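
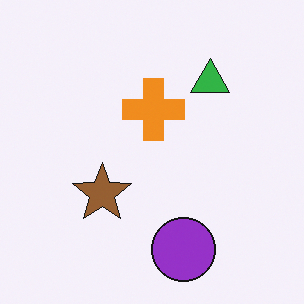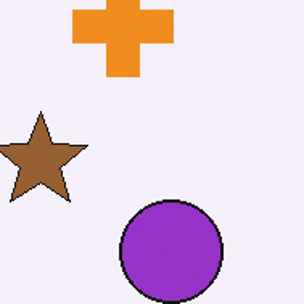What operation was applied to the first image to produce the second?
The transformation is: cropped slightly and scaled back up.

The visible shapes are larger and the field of view is narrower; shapes near the original edges may be partly or wholly outside the frame — a crop-and-rescale.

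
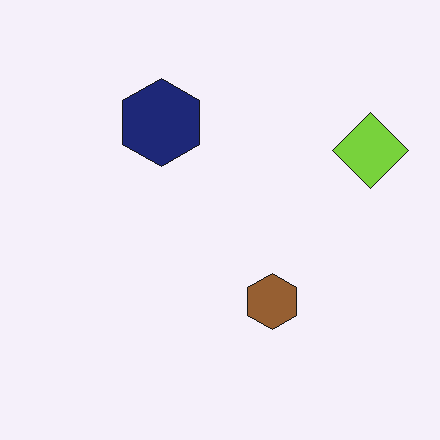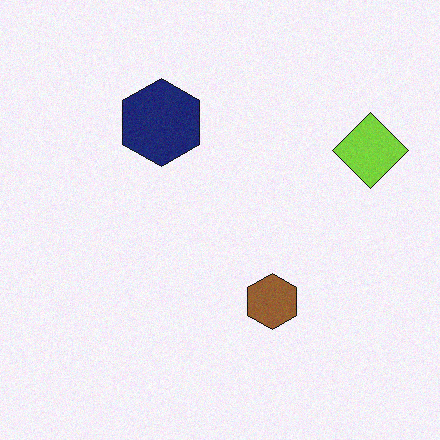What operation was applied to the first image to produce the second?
Degraded with a light layer of grain.

Random speckle covers the whole image, including the flat background.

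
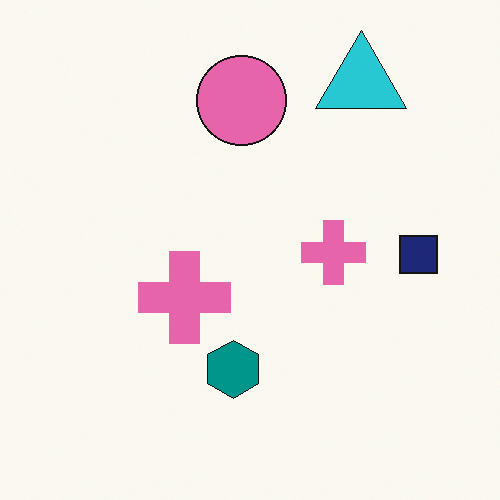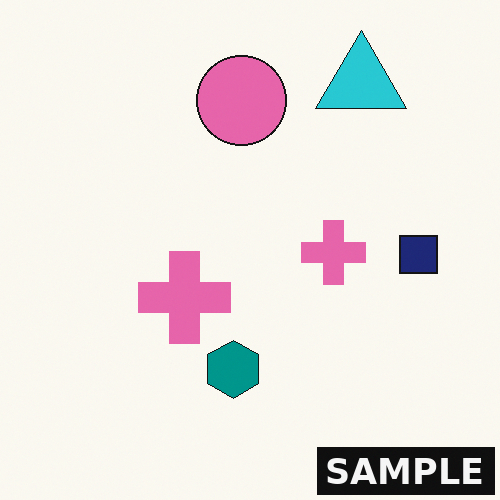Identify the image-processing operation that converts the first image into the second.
It was watermarked with the text "SAMPLE" in the lower-right corner.

A dark label reading "SAMPLE" appears in the lower-right corner.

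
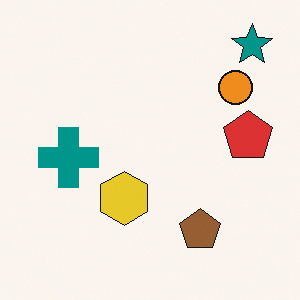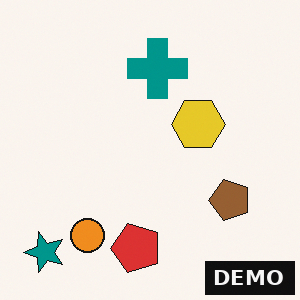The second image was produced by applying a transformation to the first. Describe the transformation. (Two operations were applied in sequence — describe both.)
Transposed (reflected across the top-left ↔ bottom-right diagonal), then watermarked with the text "DEMO" in the lower-right corner.

Shapes have swapped their row and column positions — what was in the top-right is now in the bottom-left — a diagonal reflection. A dark label reading "DEMO" appears in the lower-right corner.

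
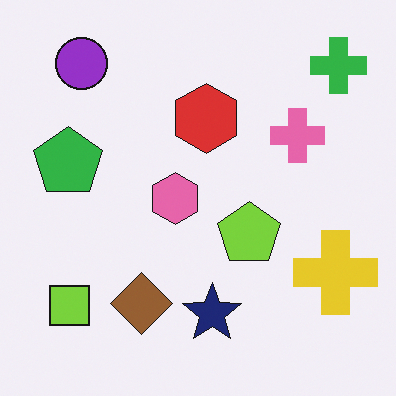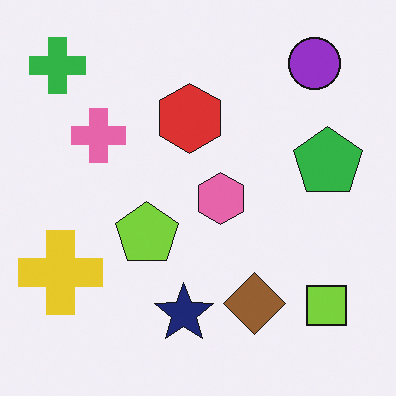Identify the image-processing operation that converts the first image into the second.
The image was flipped horizontally (left ↔ right).

The green cross is in the top-right of the first image and the top-left of the second — shapes on opposite sides of the vertical midline have swapped in a mirror flip.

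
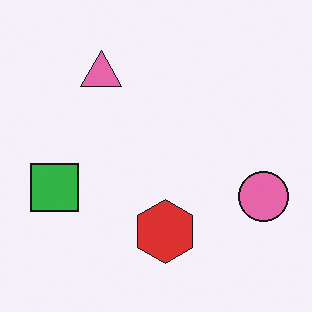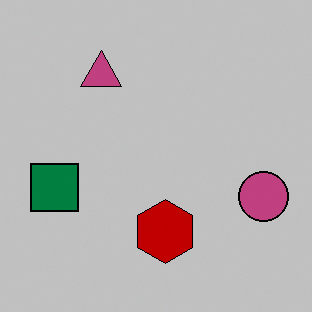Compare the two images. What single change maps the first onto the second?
The second image is the first heavily posterized to just a handful of flat colors.

Each flat color has snapped to a coarser quantized level — most visibly, the near-white background has dropped to a flat grey.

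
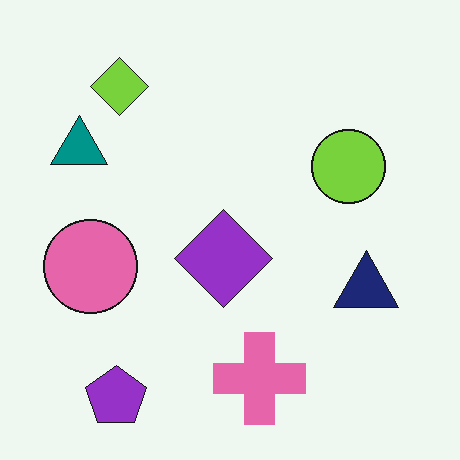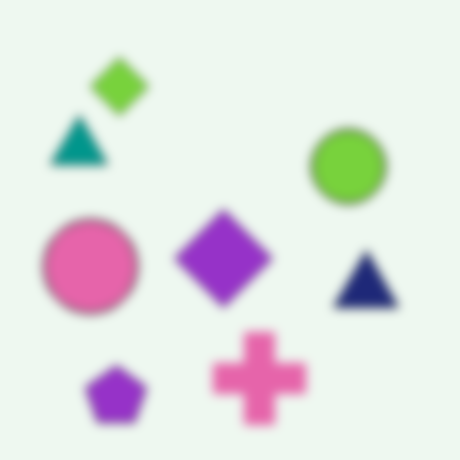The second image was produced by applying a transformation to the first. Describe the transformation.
The transformation is: heavily blurred.

Shape edges and outlines are uniformly softened across the whole image.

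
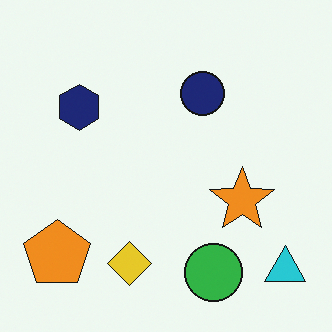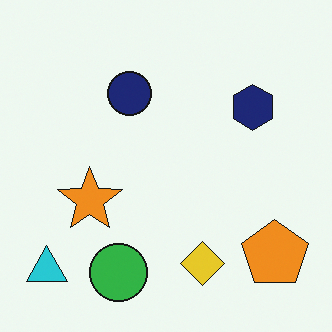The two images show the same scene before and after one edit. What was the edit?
This is the original image flipped horizontally (left ↔ right).

The cyan triangle is in the bottom-right of the first image and the bottom-left of the second — shapes on opposite sides of the vertical midline have swapped in a mirror flip.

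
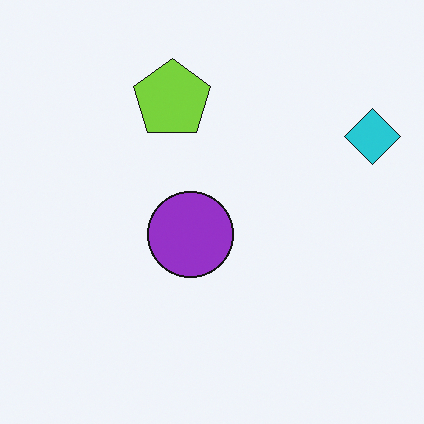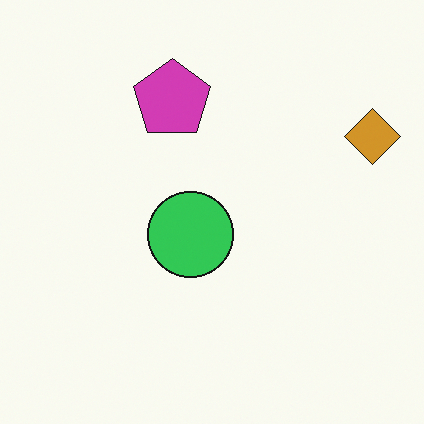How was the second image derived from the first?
The second image is the first hue-shifted through roughly half the color wheel.

Every shape's color has rotated by the same amount around the hue wheel — a uniform hue shift.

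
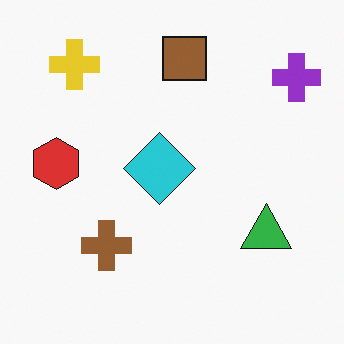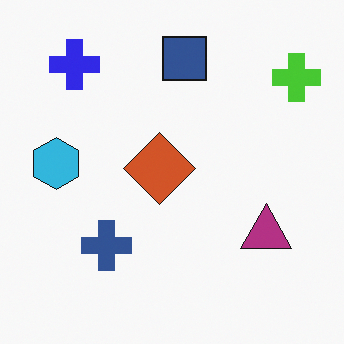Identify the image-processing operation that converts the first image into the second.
This is the original image hue-shifted by a large amount.

Every shape's color has rotated by the same amount around the hue wheel — a uniform hue shift.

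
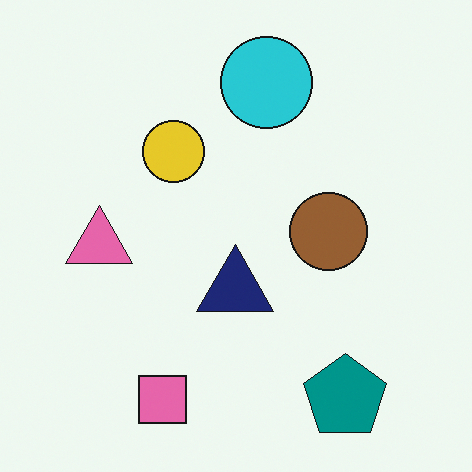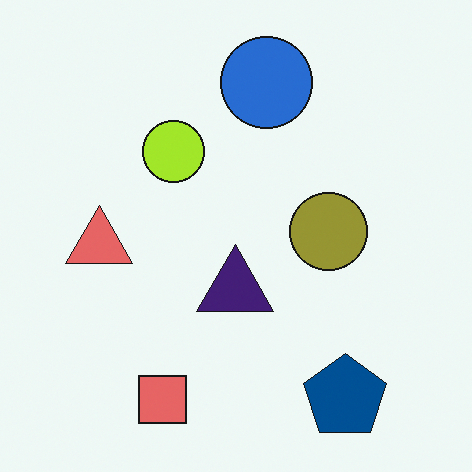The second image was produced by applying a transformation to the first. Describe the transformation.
The image was hue-shifted slightly.

Every shape's color has rotated by the same amount around the hue wheel — a uniform hue shift.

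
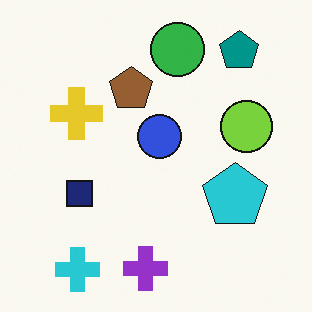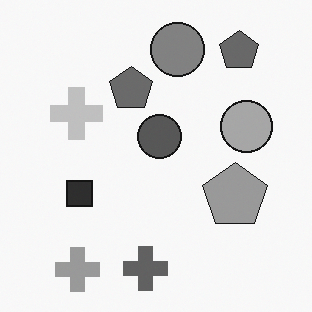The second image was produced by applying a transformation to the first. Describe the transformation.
The transformation is: converted to grayscale.

All color is removed — every shape is now a shade of grey.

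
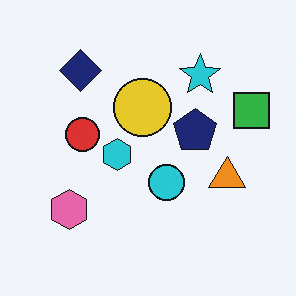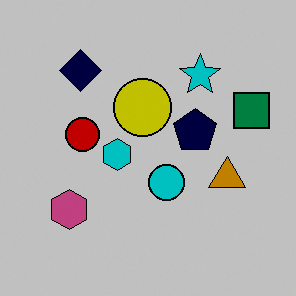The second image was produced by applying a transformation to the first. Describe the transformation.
It was heavily posterized to just a handful of flat colors.

Each flat color has snapped to a coarser quantized level — most visibly, the near-white background has dropped to a flat grey.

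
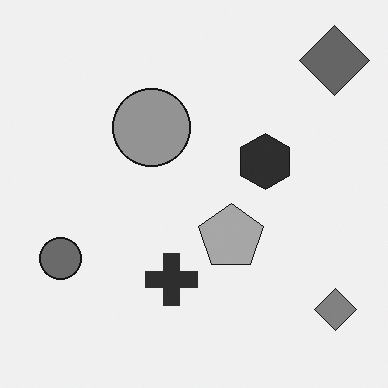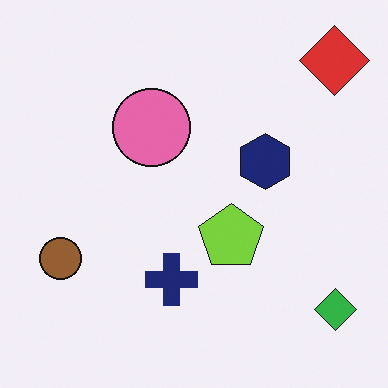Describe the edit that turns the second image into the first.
The first image is the second converted to grayscale.

All color is removed — every shape is now a shade of grey.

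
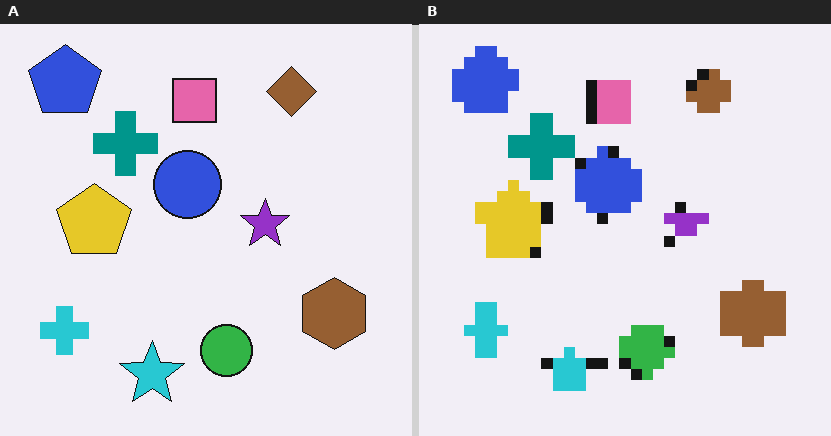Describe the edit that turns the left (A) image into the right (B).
The transformation is: coarsely pixelated.

Shapes are reduced to large square blocks; fine edges and outlines are lost — a downscale-then-upscale (mosaic) effect.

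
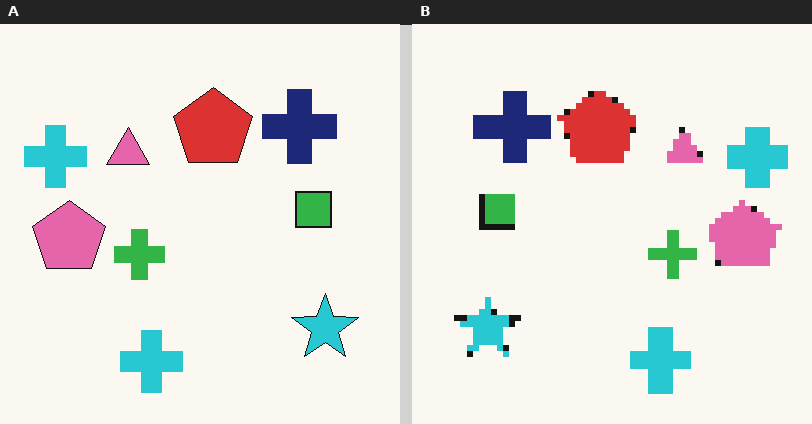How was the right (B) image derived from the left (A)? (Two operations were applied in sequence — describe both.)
The transformation is: pixelated into visible square blocks, then flipped horizontally (left ↔ right).

Shapes are reduced to large square blocks; fine edges and outlines are lost — a downscale-then-upscale (mosaic) effect. The pink pentagon is in the left of the left (A) image and the right of the right (B) — shapes on opposite sides of the vertical midline have swapped in a mirror flip.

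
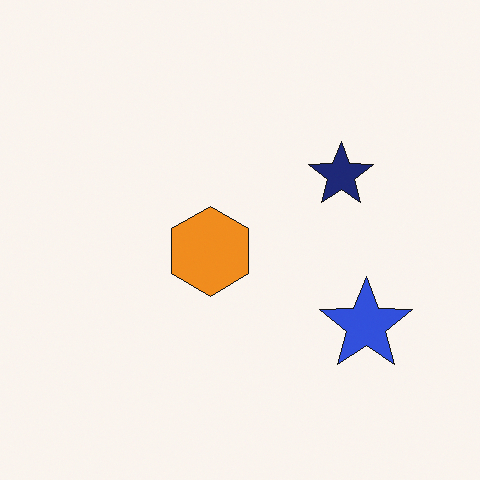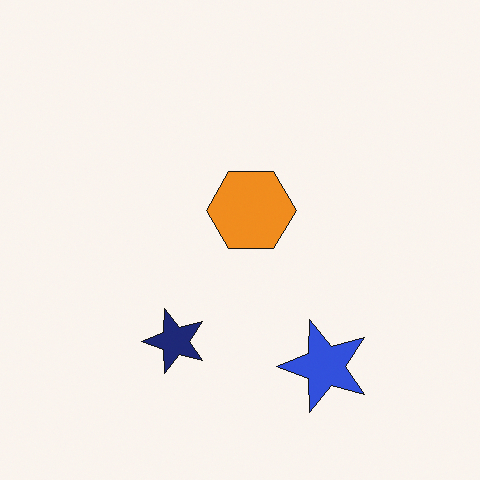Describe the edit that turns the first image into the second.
The second image is the first transposed (reflected across the top-left ↔ bottom-right diagonal).

Shapes have swapped their row and column positions — what was in the top-right is now in the bottom-left — a diagonal reflection.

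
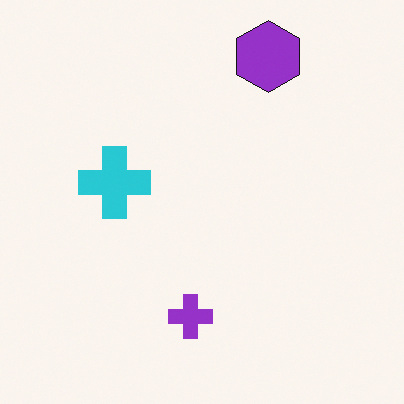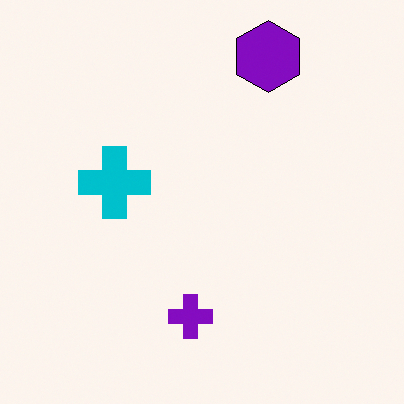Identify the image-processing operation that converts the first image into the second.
It was given slightly increased contrast.

Tones are pushed away from mid-grey across the whole image — a global contrast change.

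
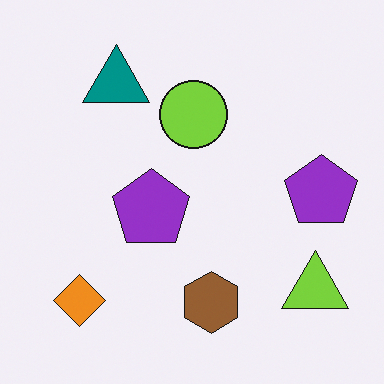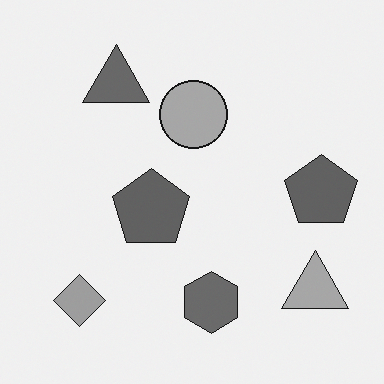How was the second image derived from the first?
The second image is the first converted to grayscale.

All color is removed — every shape is now a shade of grey.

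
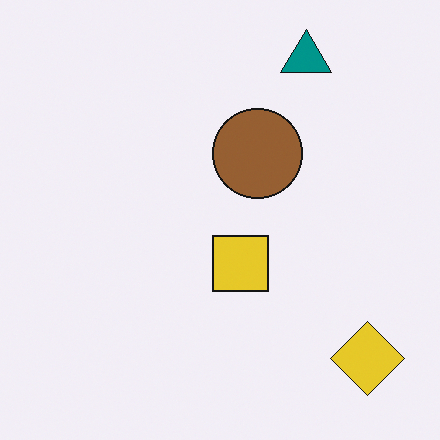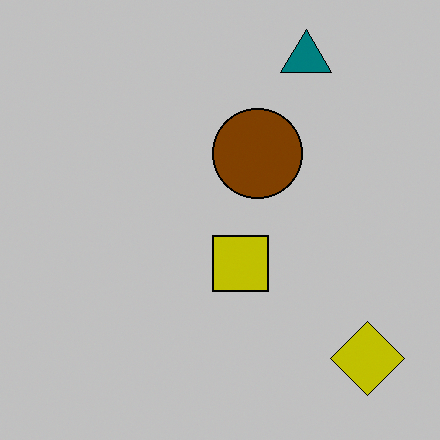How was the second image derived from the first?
It was heavily posterized to just a handful of flat colors.

Each flat color has snapped to a coarser quantized level — most visibly, the near-white background has dropped to a flat grey.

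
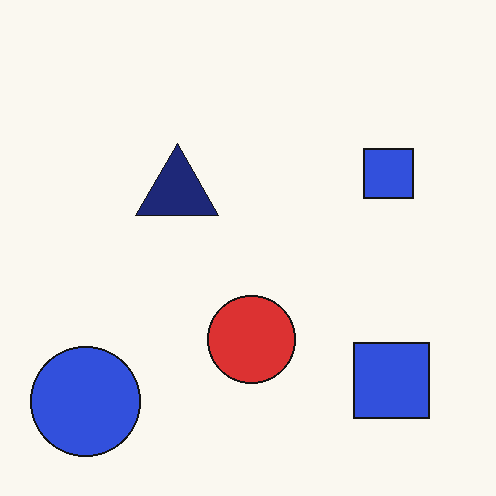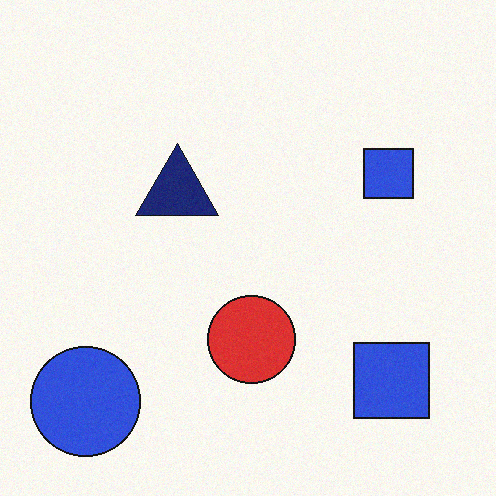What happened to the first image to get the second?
This is the original image degraded with subtle gaussian noise.

Random speckle covers the whole image, including the flat background.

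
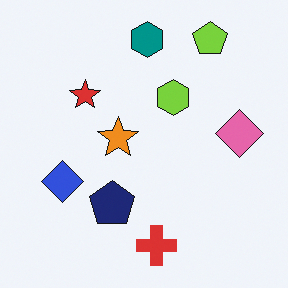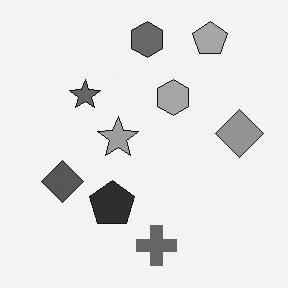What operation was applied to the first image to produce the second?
The second image is the first converted to grayscale.

All color is removed — every shape is now a shade of grey.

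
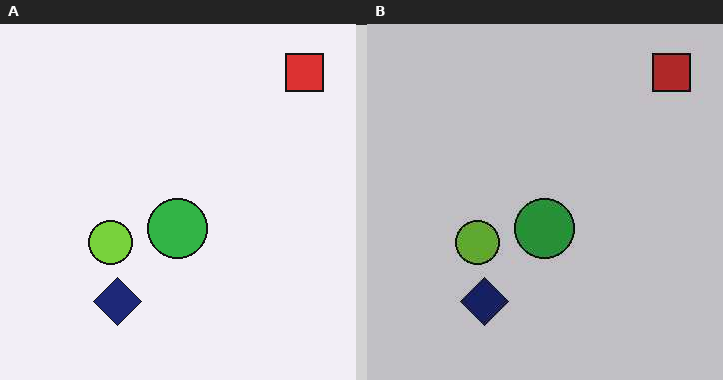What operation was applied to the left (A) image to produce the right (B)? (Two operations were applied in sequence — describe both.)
It was given moderate JPEG compression, then darkened a little.

Blocky 8×8 compression artifacts appear around shape edges and the flat background shows ringing — characteristic JPEG degradation. Every pixel — background and shapes alike — is uniformly darkened.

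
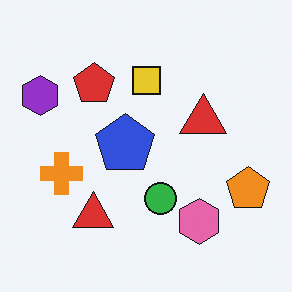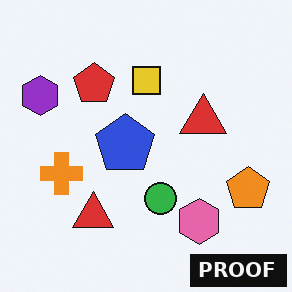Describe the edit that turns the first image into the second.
Watermarked with the text "PROOF" in the lower-right corner.

A dark label reading "PROOF" appears in the lower-right corner.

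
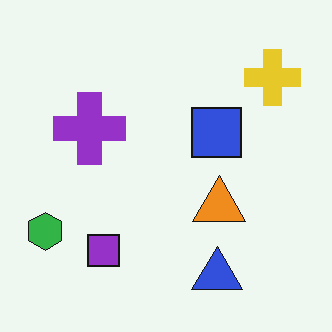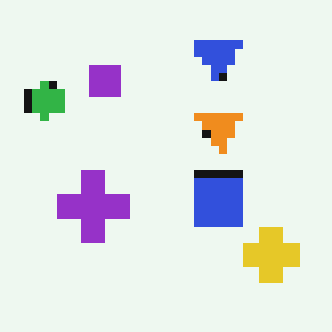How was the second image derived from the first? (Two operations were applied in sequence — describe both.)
The image was pixelated into visible square blocks, then flipped vertically (top ↔ bottom).

Shapes are reduced to large square blocks; fine edges and outlines are lost — a downscale-then-upscale (mosaic) effect. The blue triangle is in the bottom of the first image and the top of the second — shapes on opposite sides of the horizontal midline have swapped in a mirror flip.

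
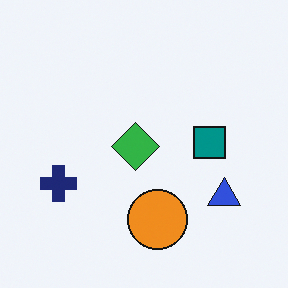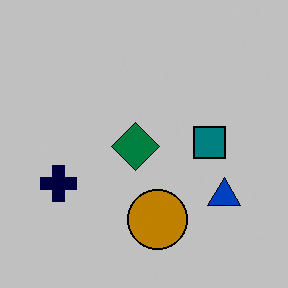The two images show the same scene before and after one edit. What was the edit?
The transformation is: heavily posterized to just a handful of flat colors.

Each flat color has snapped to a coarser quantized level — most visibly, the near-white background has dropped to a flat grey.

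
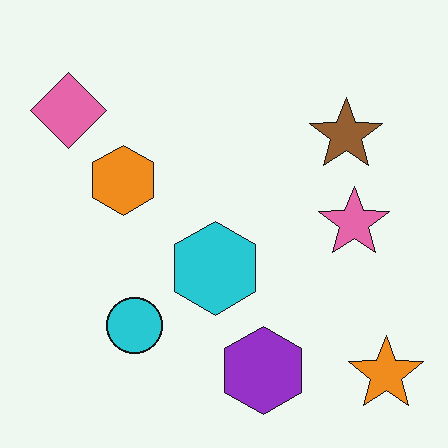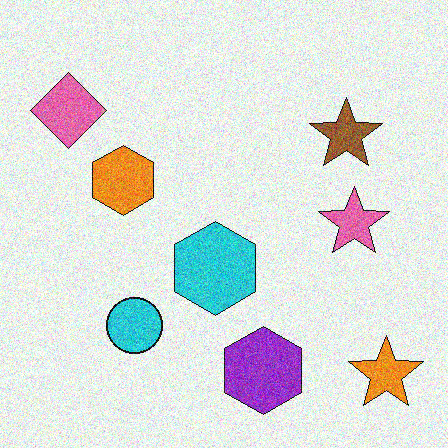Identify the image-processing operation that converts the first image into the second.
The transformation is: degraded with visible gaussian noise.

Random speckle covers the whole image, including the flat background.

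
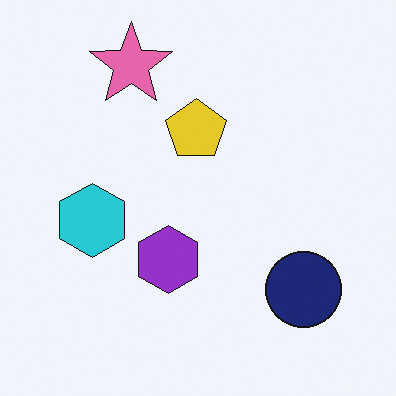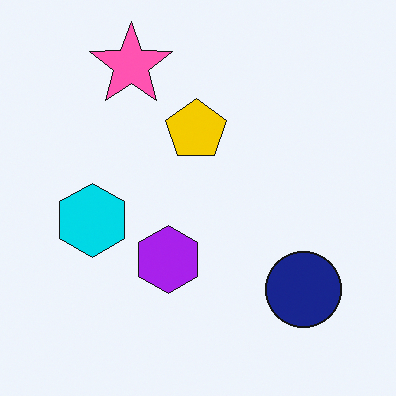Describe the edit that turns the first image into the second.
The image was slightly oversaturated.

All colors are more vivid — a global saturation change.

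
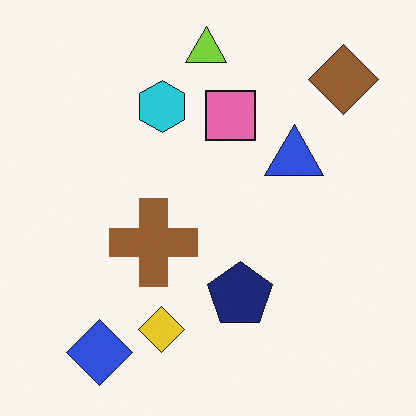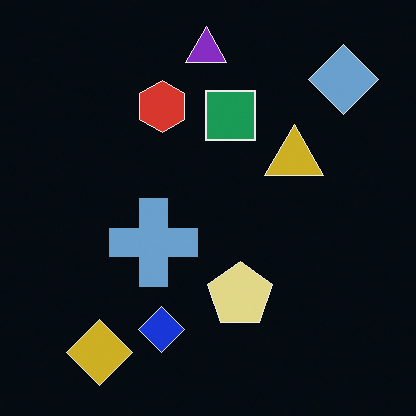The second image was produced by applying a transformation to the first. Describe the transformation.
The second image is the first color-inverted (negative).

The light background has become dark and every shape's color is its complement — a photographic negative.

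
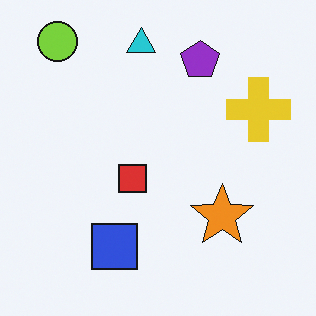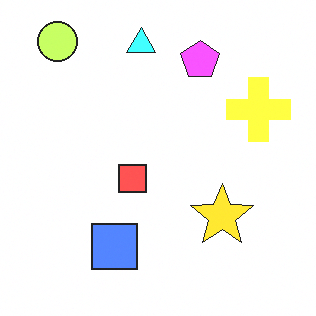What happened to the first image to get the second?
The second image is the first noticeably brightened.

Every pixel — background and shapes alike — is uniformly brightened.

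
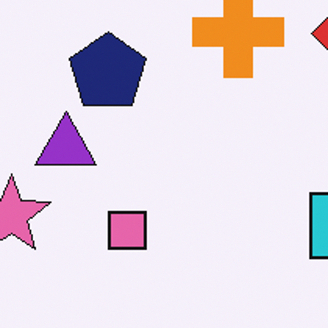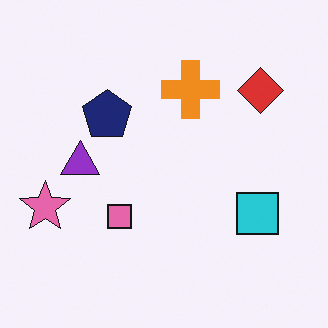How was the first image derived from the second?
The first image is the second cropped slightly and scaled back up.

The visible shapes are larger and the field of view is narrower; shapes near the original edges may be partly or wholly outside the frame — a crop-and-rescale.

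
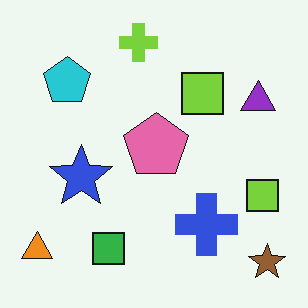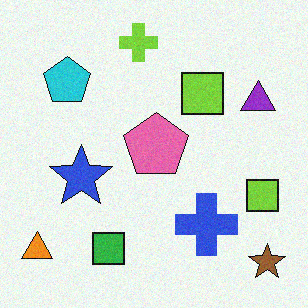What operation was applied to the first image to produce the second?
The transformation is: degraded with a light layer of grain.

Random speckle covers the whole image, including the flat background.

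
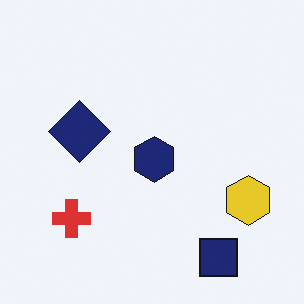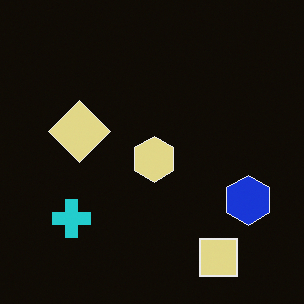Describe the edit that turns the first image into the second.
It was color-inverted (negative).

The light background has become dark and every shape's color is its complement — a photographic negative.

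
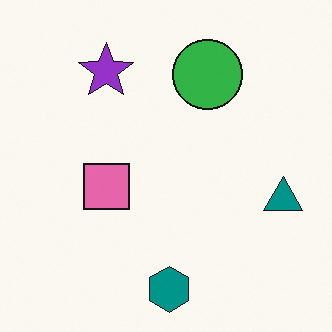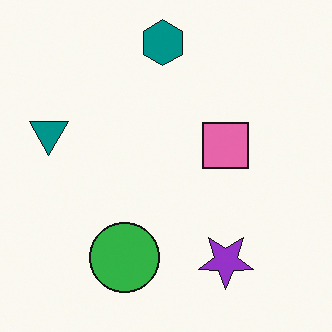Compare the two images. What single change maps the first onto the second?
The second image is the first rotated 180°.

The teal hexagon sits in the bottom of the first image and the top of the second — consistent with a whole-image 180° rotation.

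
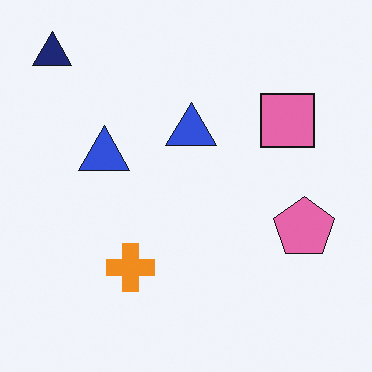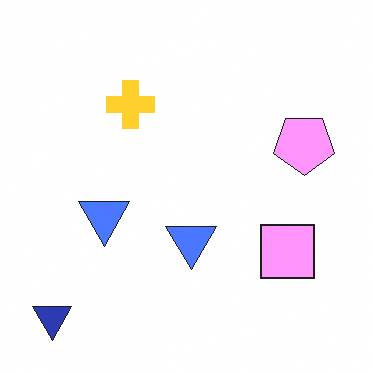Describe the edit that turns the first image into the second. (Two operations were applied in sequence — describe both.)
The transformation is: flipped vertically (top ↔ bottom), then noticeably brightened.

The navy triangle is in the top-left of the first image and the bottom-left of the second — shapes on opposite sides of the horizontal midline have swapped in a mirror flip. Every pixel — background and shapes alike — is uniformly brightened.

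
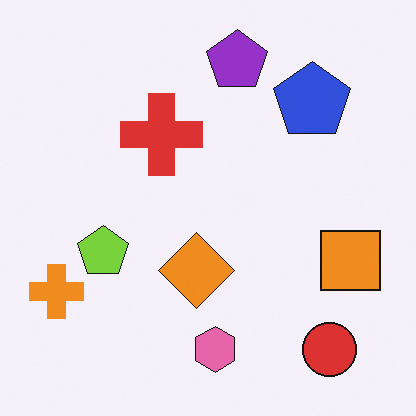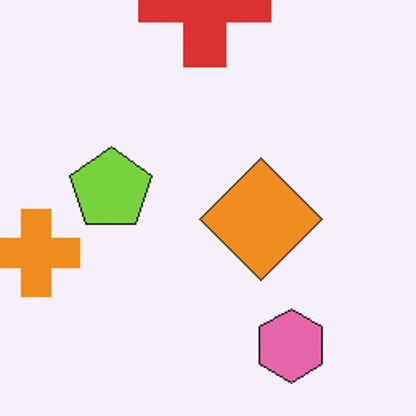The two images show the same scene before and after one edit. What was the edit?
Cropped slightly and scaled back up.

The visible shapes are larger and the field of view is narrower; shapes near the original edges may be partly or wholly outside the frame — a crop-and-rescale.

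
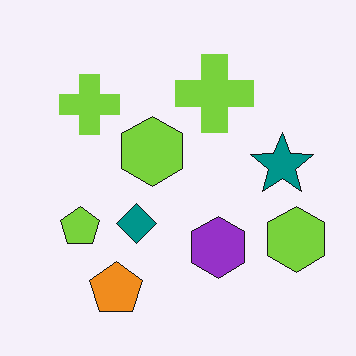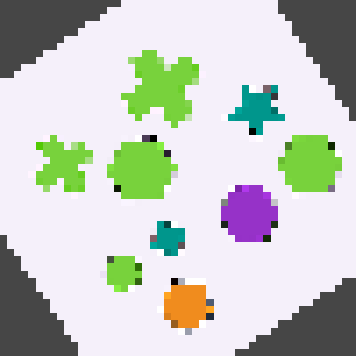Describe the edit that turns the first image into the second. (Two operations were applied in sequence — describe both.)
This is the original image rotated counter-clockwise by a large amount — several tens of degrees, then pixelated into visible square blocks.

Every shape is tilted by the same angle and the image corners show triangular fill wedges — a whole-image rotation by a non-right angle. Shapes are reduced to large square blocks; fine edges and outlines are lost — a downscale-then-upscale (mosaic) effect.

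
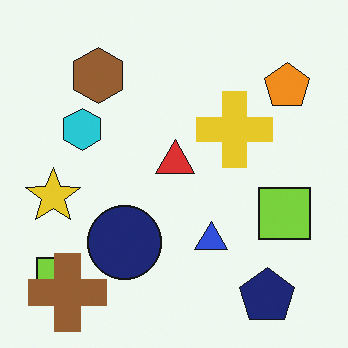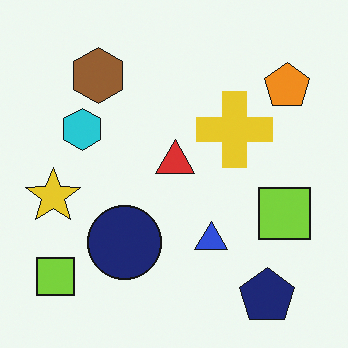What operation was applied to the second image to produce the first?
The image was overlaid with an additional brown cross.

A brown cross appears in the first image that is absent from the second.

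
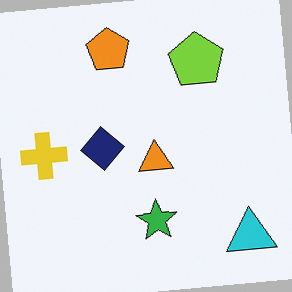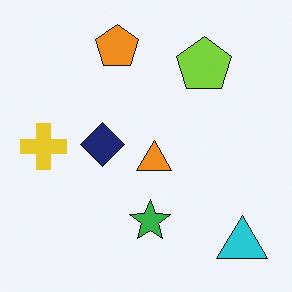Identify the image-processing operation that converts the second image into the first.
The transformation is: rotated counter-clockwise by a few degrees.

Every shape is tilted by the same angle and the image corners show triangular fill wedges — a whole-image rotation by a non-right angle.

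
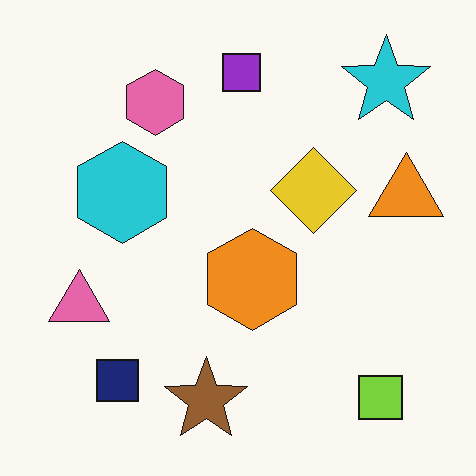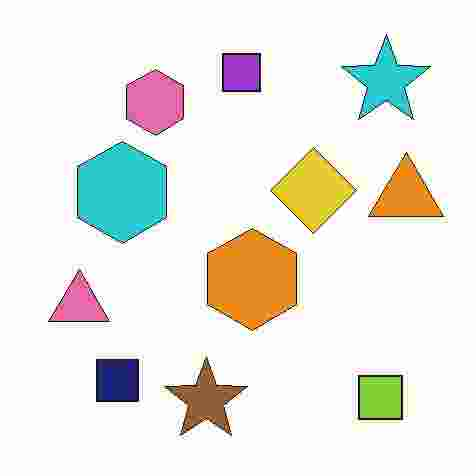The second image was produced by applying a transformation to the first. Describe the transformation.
This is the original image degraded with heavy JPEG compression.

Blocky 8×8 compression artifacts appear around shape edges and the flat background shows ringing — characteristic JPEG degradation.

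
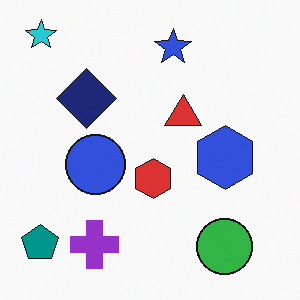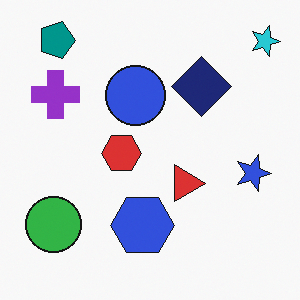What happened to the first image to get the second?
Rotated 90° clockwise.

The cyan star sits in the top-left of the first image and the top-right of the second — consistent with a whole-image 90° clockwise rotation.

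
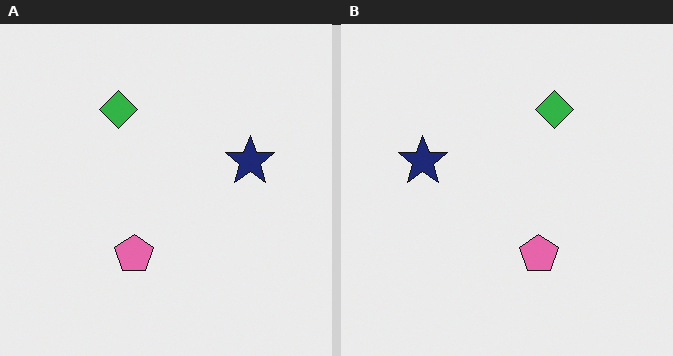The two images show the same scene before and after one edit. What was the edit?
The right (B) image is the left (A) flipped horizontally (left ↔ right).

The navy star is in the right of the left (A) image and the left of the right (B) — shapes on opposite sides of the vertical midline have swapped in a mirror flip.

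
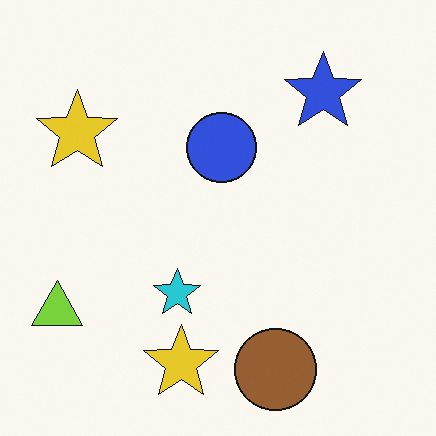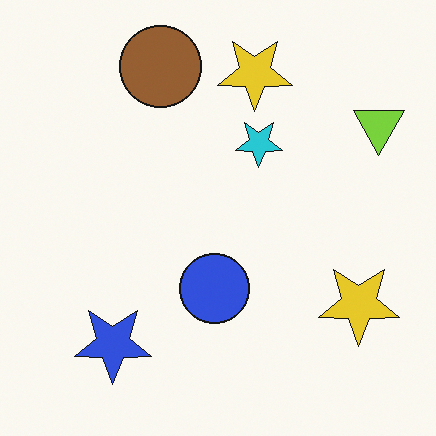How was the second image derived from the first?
This is the original image rotated 180°.

The lime triangle sits in the bottom-left of the first image and the top-right of the second — consistent with a whole-image 180° rotation.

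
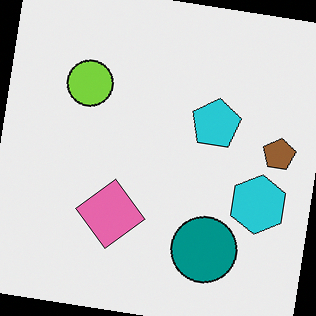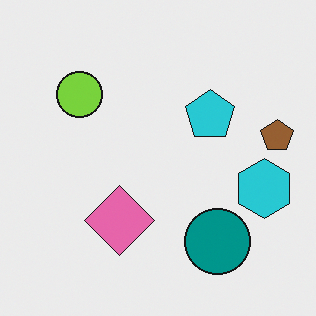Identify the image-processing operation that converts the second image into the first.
The transformation is: rotated clockwise by a small amount.

Every shape is tilted by the same angle and the image corners show triangular fill wedges — a whole-image rotation by a non-right angle.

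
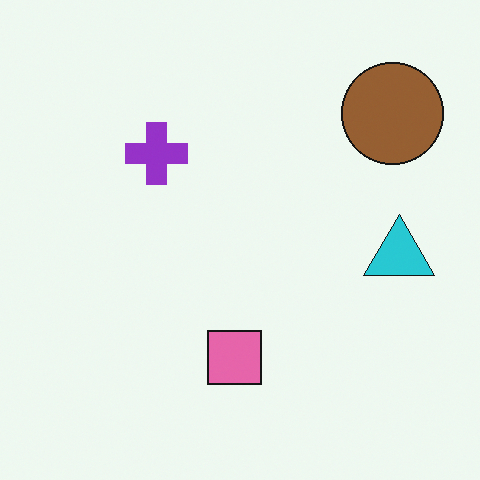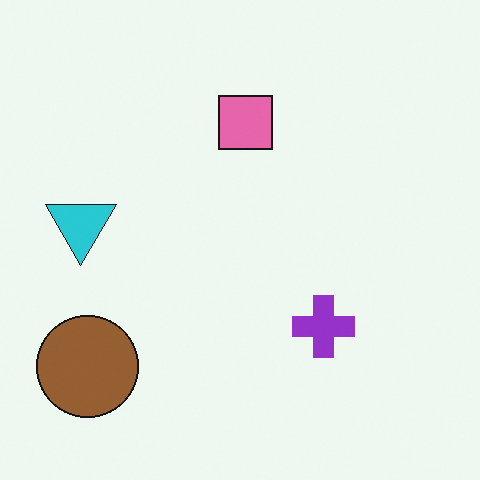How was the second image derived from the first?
The transformation is: rotated 180°.

The brown circle sits in the top-right of the first image and the bottom-left of the second — consistent with a whole-image 180° rotation.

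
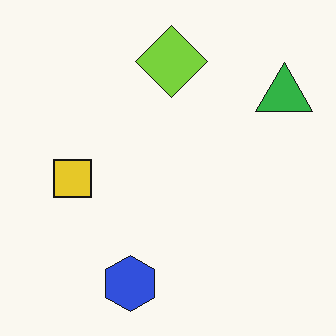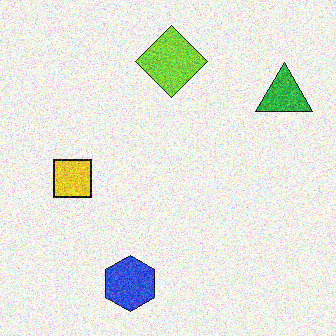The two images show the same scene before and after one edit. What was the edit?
The transformation is: degraded with strong gaussian noise.

Random speckle covers the whole image, including the flat background.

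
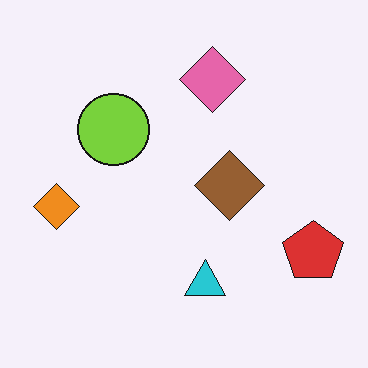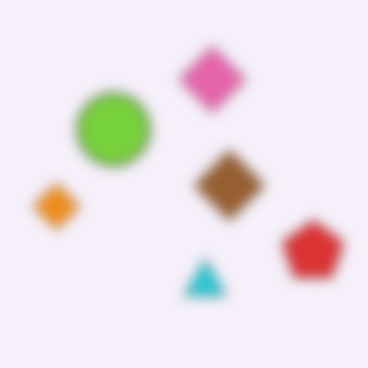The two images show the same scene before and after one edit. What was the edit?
The image was heavily blurred.

Shape edges and outlines are uniformly softened across the whole image.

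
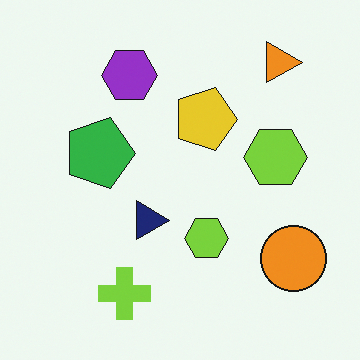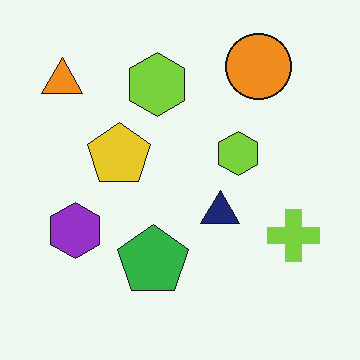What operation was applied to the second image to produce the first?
It was rotated 90° clockwise.

The orange triangle sits in the top-left of the second image and the top-right of the first — consistent with a whole-image 90° clockwise rotation.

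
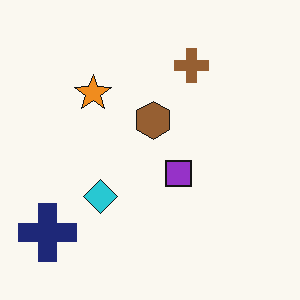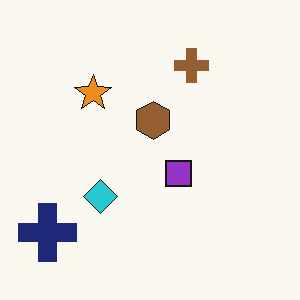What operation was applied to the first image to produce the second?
It was given moderate JPEG compression.

Blocky 8×8 compression artifacts appear around shape edges and the flat background shows ringing — characteristic JPEG degradation.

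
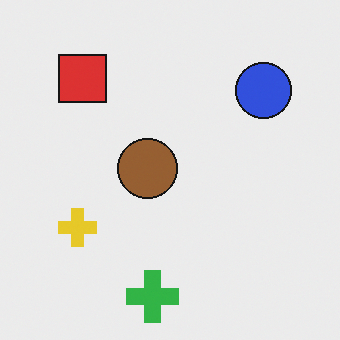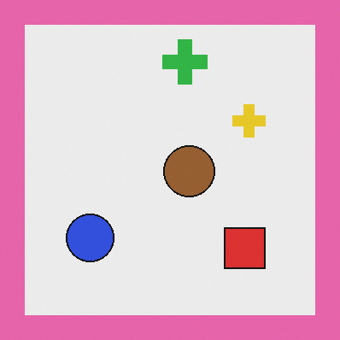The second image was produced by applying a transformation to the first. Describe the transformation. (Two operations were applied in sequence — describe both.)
This is the original image rotated 180°, then framed with a pink border.

The red square sits in the top-left of the first image and the bottom-right of the second — consistent with a whole-image 180° rotation. A solid pink frame runs around the edge of the second image, with the content slightly shrunk inside it.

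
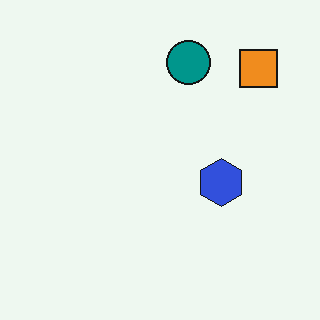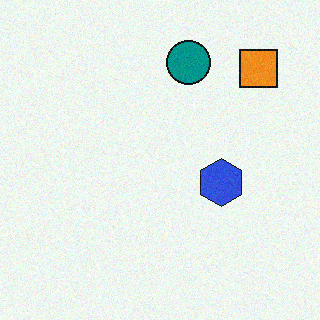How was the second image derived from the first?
It was degraded with a light layer of grain.

Random speckle covers the whole image, including the flat background.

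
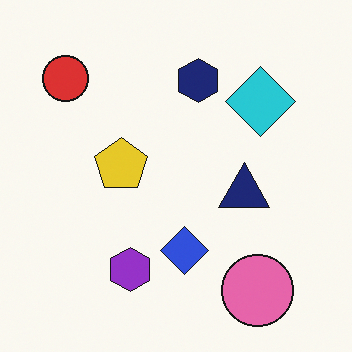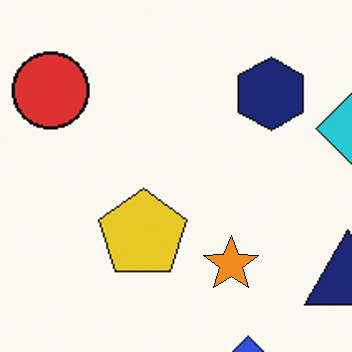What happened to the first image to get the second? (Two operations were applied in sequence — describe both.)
It was cropped tightly and scaled back up, then overlaid with an additional orange star.

The visible shapes are larger and the field of view is narrower; shapes near the original edges may be partly or wholly outside the frame — a crop-and-rescale. An orange star appears in the second image that is absent from the first.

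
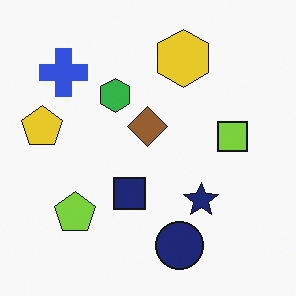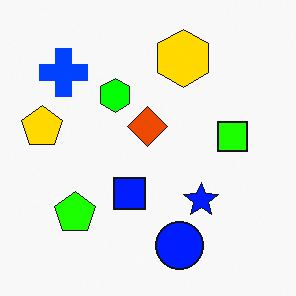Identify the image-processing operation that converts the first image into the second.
It was made much more vivid (saturation change).

All colors are more vivid — a global saturation change.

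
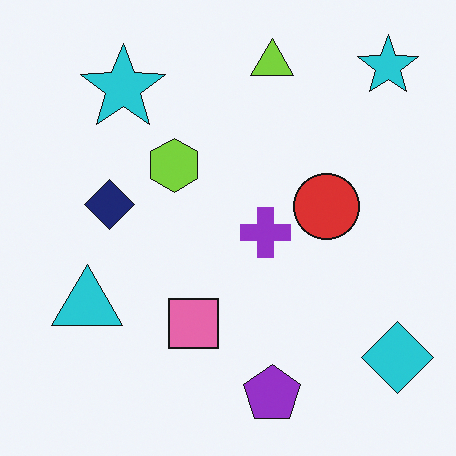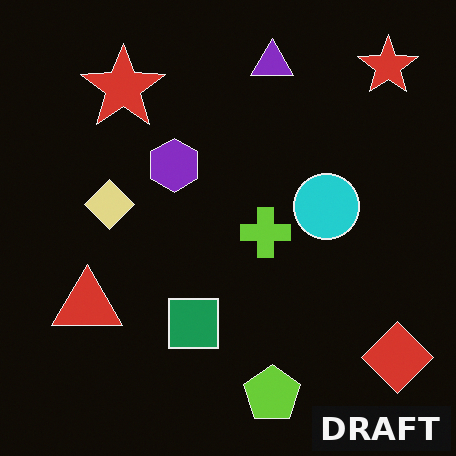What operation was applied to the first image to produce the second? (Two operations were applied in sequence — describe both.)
It was color-inverted (negative), then watermarked with the text "DRAFT" in the lower-right corner.

The light background has become dark and every shape's color is its complement — a photographic negative. A dark label reading "DRAFT" appears in the lower-right corner.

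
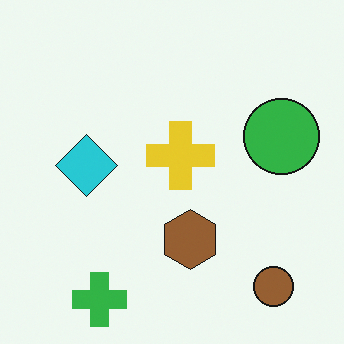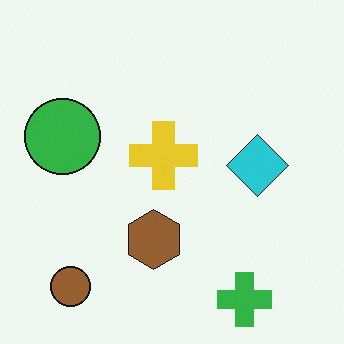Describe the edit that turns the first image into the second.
The second image is the first flipped horizontally (left ↔ right).

The green circle is in the right of the first image and the left of the second — shapes on opposite sides of the vertical midline have swapped in a mirror flip.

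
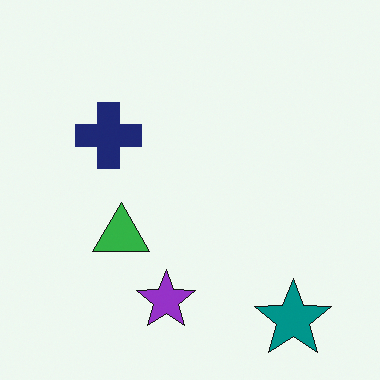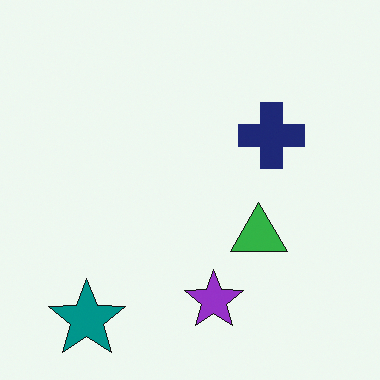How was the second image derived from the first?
The transformation is: flipped horizontally (left ↔ right).

The teal star is in the bottom-right of the first image and the bottom-left of the second — shapes on opposite sides of the vertical midline have swapped in a mirror flip.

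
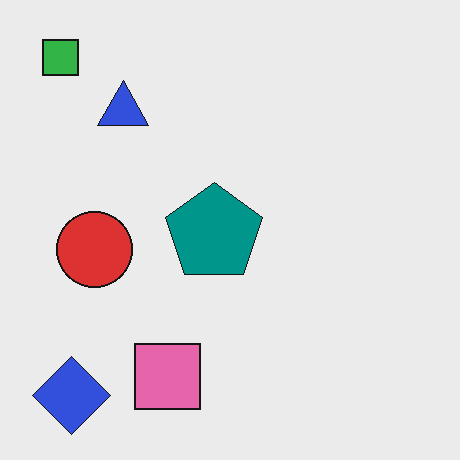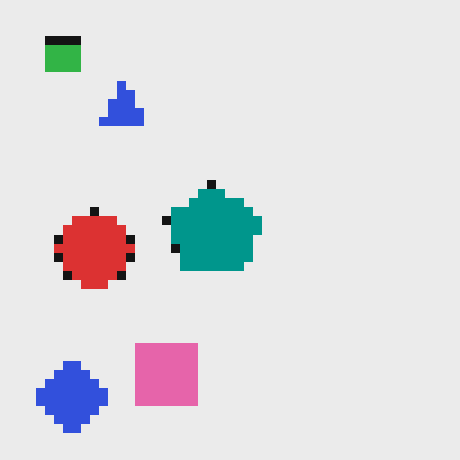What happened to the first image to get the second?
The transformation is: heavily pixelated into large blocks.

Shapes are reduced to large square blocks; fine edges and outlines are lost — a downscale-then-upscale (mosaic) effect.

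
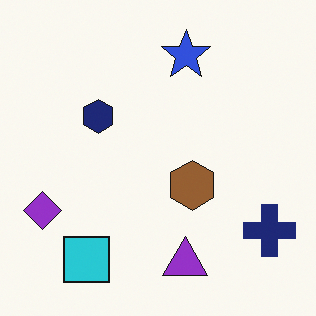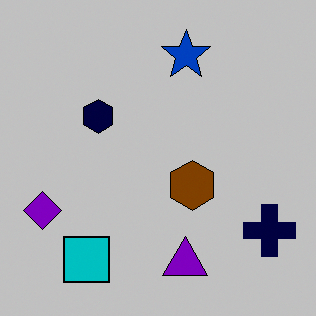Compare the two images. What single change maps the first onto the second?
The second image is the first heavily posterized to just a handful of flat colors.

Each flat color has snapped to a coarser quantized level — most visibly, the near-white background has dropped to a flat grey.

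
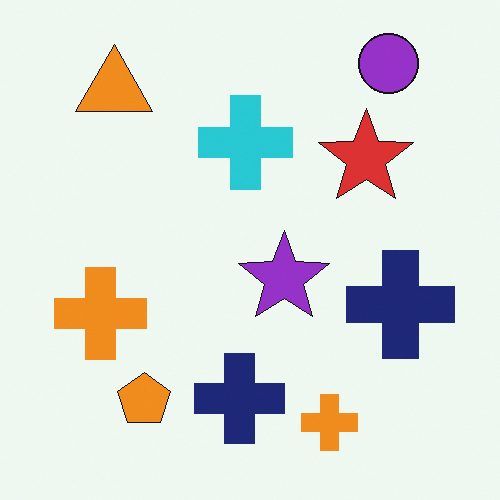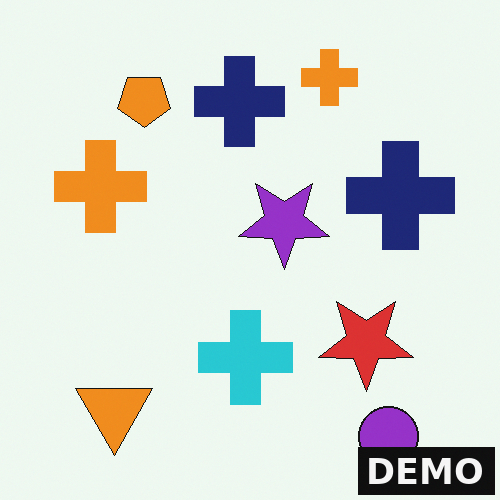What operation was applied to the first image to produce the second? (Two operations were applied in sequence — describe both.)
This is the original image flipped vertically (top ↔ bottom), then watermarked with the text "DEMO" in the lower-right corner.

The purple circle is in the top-right of the first image and the bottom-right of the second — shapes on opposite sides of the horizontal midline have swapped in a mirror flip. A dark label reading "DEMO" appears in the lower-right corner.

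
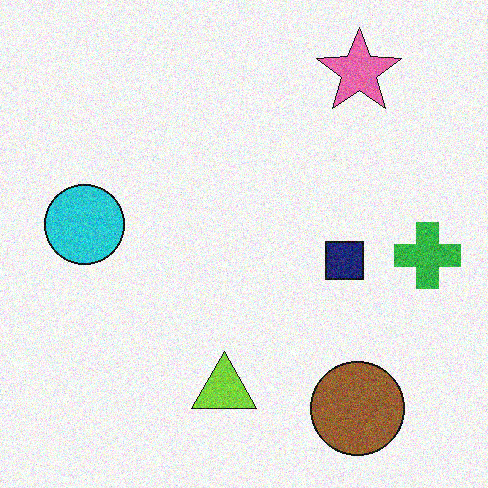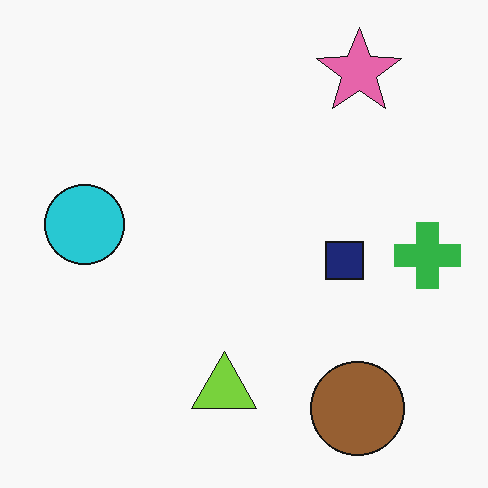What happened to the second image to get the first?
Degraded with moderate additive noise.

Random speckle covers the whole image, including the flat background.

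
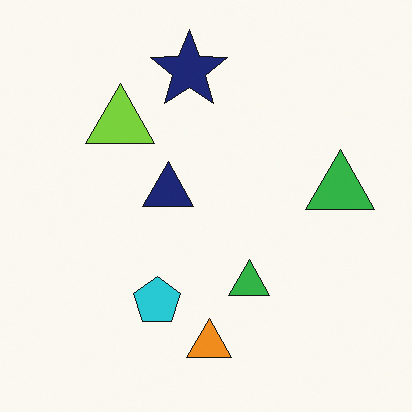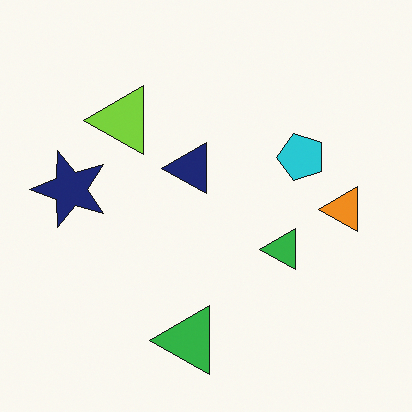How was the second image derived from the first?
The image was transposed (reflected across the top-left ↔ bottom-right diagonal).

Shapes have swapped their row and column positions — what was in the top-right is now in the bottom-left — a diagonal reflection.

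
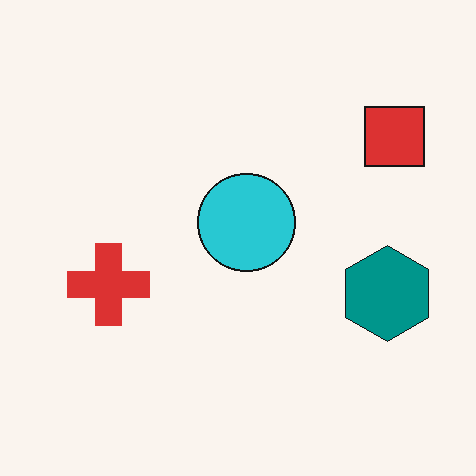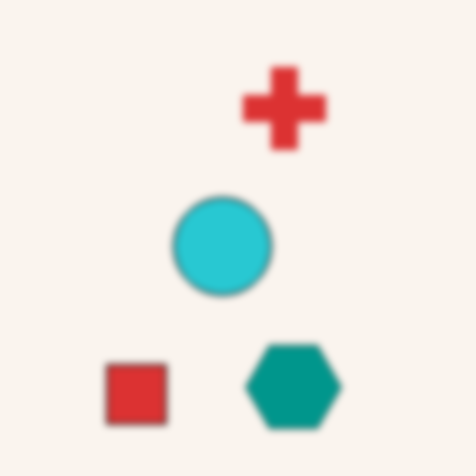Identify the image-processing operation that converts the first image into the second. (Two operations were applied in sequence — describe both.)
The second image is the first transposed (reflected across the top-left ↔ bottom-right diagonal), then moderately blurred.

Shapes have swapped their row and column positions — what was in the top-right is now in the bottom-left — a diagonal reflection. Shape edges and outlines are uniformly softened across the whole image.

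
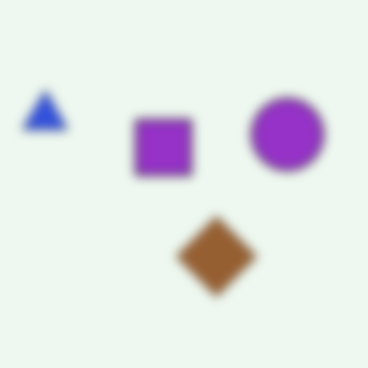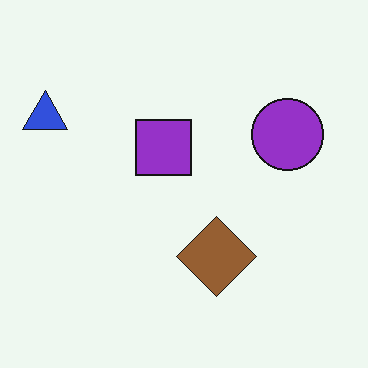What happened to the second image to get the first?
It was heavily blurred.

Shape edges and outlines are uniformly softened across the whole image.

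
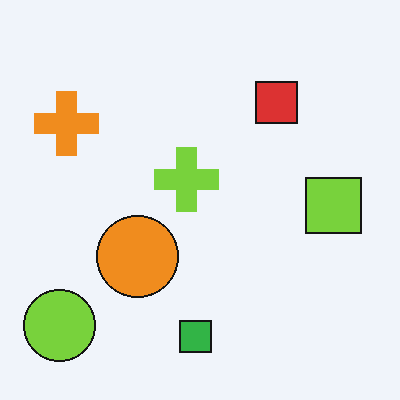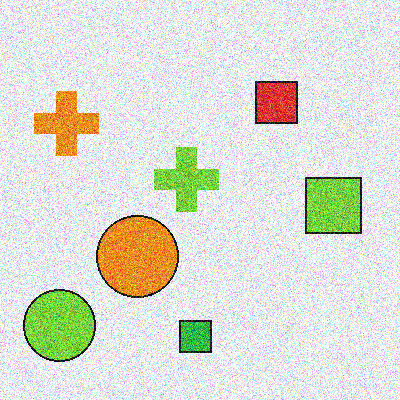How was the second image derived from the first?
Degraded with a thick layer of grain.

Random speckle covers the whole image, including the flat background.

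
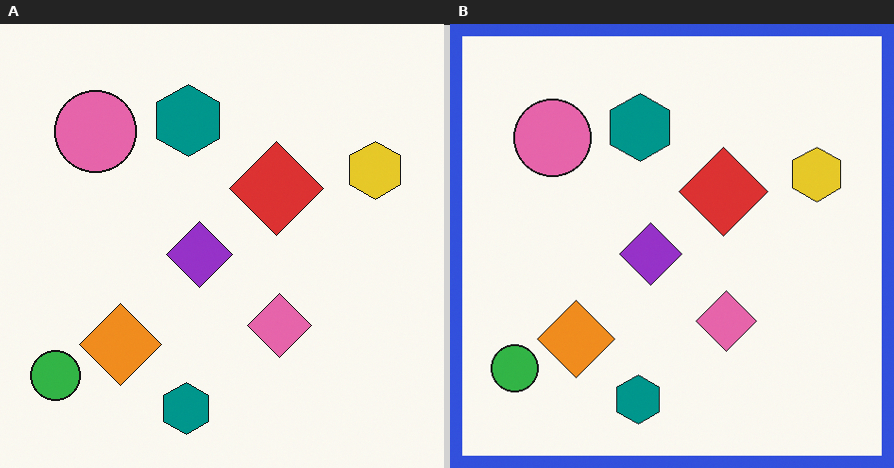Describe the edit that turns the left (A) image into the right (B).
It was framed with a blue border.

A solid blue frame runs around the edge of the right (B) image, with the content slightly shrunk inside it.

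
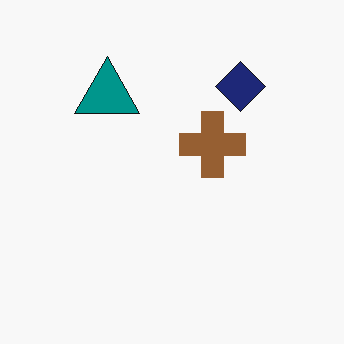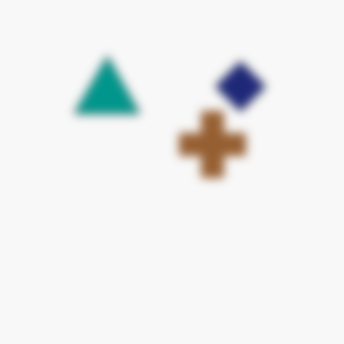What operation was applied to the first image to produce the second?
The image was noticeably gaussian-blurred.

Shape edges and outlines are uniformly softened across the whole image.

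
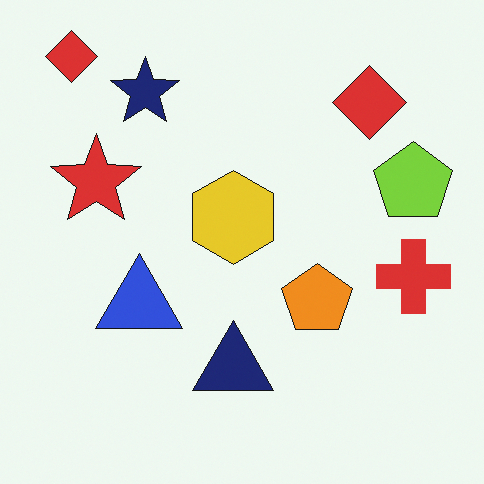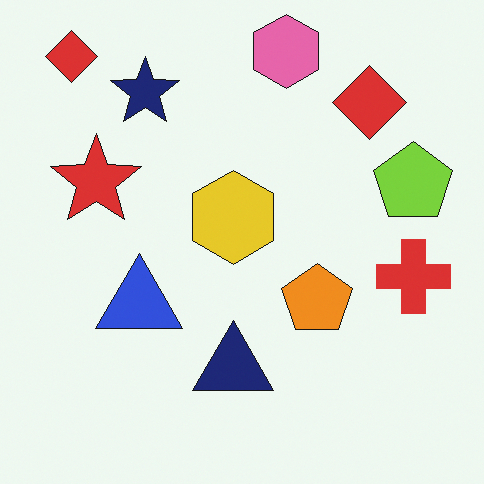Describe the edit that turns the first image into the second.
The transformation is: overlaid with an additional pink hexagon.

A pink hexagon appears in the second image that is absent from the first.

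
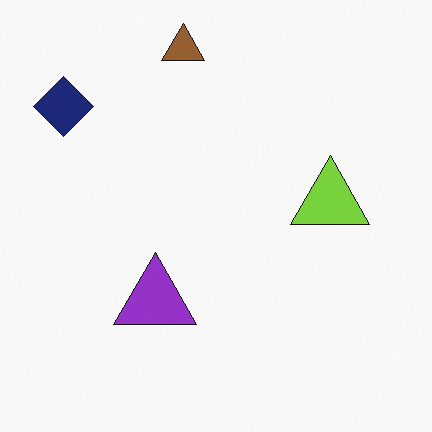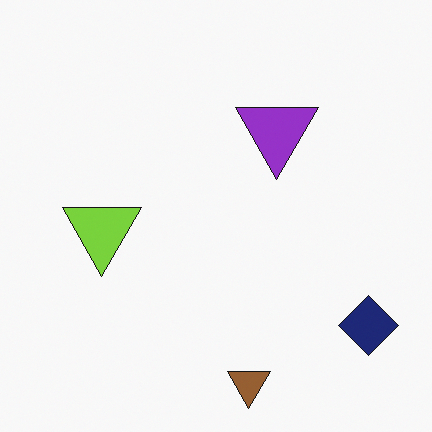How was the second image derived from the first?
The transformation is: rotated 180°.

The navy diamond sits in the top-left of the first image and the bottom-right of the second — consistent with a whole-image 180° rotation.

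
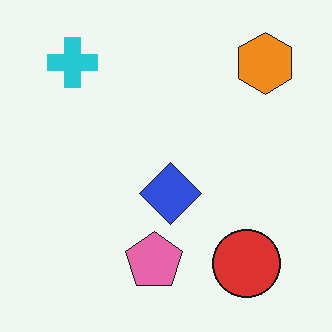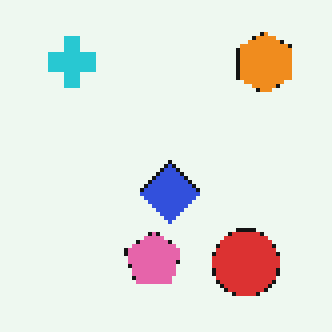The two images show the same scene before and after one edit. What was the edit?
This is the original image mildly pixelated.

Shapes are reduced to large square blocks; fine edges and outlines are lost — a downscale-then-upscale (mosaic) effect.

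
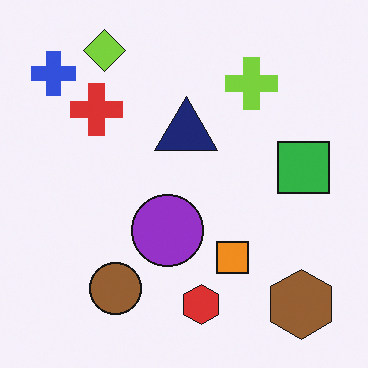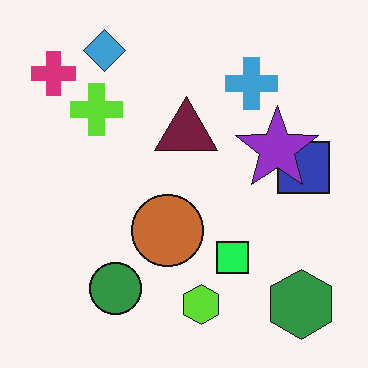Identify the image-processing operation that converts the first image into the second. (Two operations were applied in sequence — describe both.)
The image was hue-shifted noticeably, then overlaid with an additional purple star.

Every shape's color has rotated by the same amount around the hue wheel — a uniform hue shift. A purple star appears in the second image that is absent from the first.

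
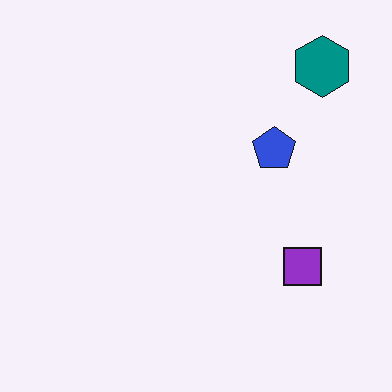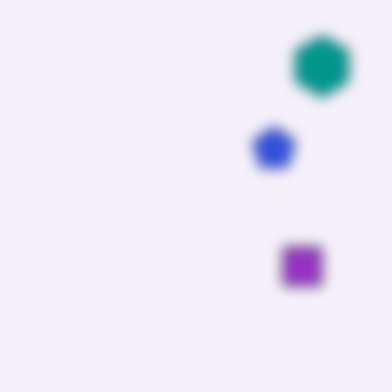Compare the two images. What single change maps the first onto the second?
This is the original image heavily blurred.

Shape edges and outlines are uniformly softened across the whole image.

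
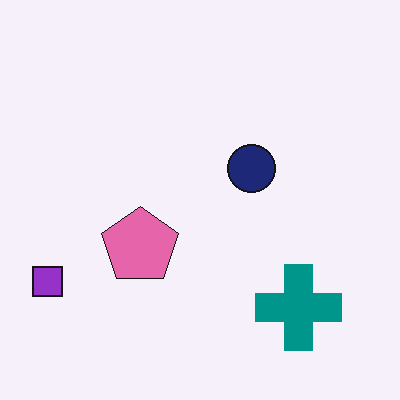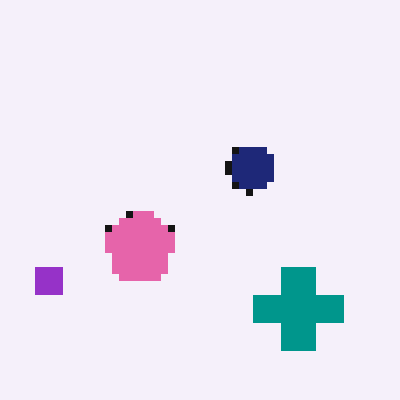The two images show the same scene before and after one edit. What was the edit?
This is the original image pixelated into visible square blocks.

Shapes are reduced to large square blocks; fine edges and outlines are lost — a downscale-then-upscale (mosaic) effect.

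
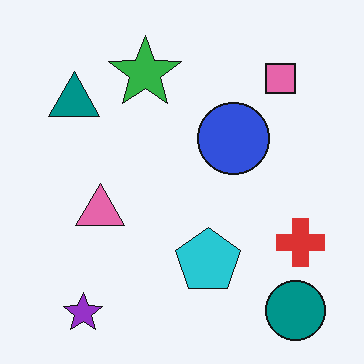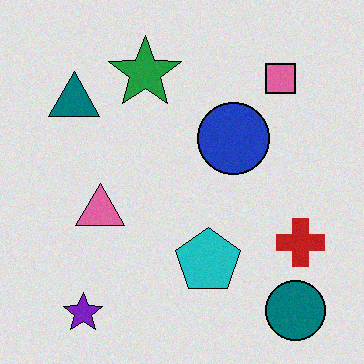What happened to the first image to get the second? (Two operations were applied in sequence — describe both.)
Posterized to a reduced palette, then degraded with a light layer of grain.

Each flat color has snapped to a coarser quantized level — most visibly, the near-white background has dropped to a flat grey. Random speckle covers the whole image, including the flat background.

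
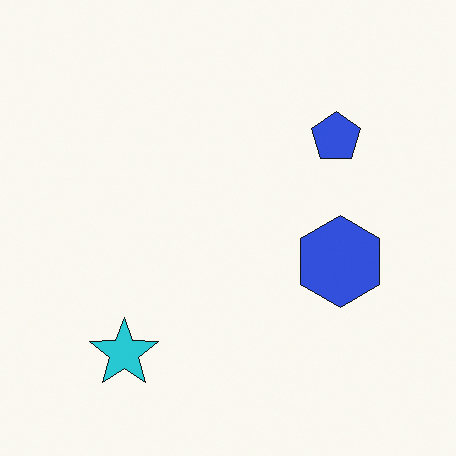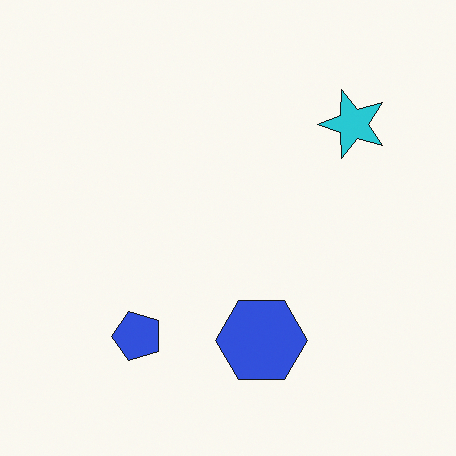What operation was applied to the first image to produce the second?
The image was transposed (reflected across the top-left ↔ bottom-right diagonal).

Shapes have swapped their row and column positions — what was in the top-right is now in the bottom-left — a diagonal reflection.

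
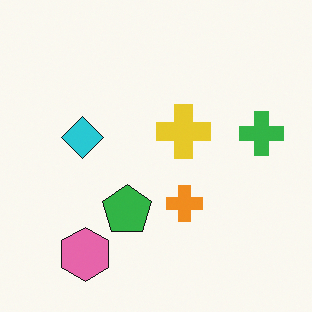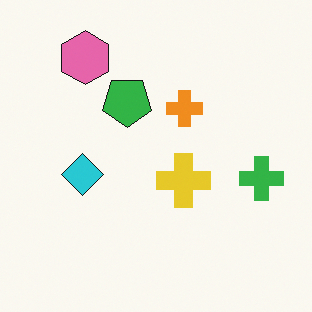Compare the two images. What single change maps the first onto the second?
It was flipped vertically (top ↔ bottom).

The pink hexagon is in the bottom-left of the first image and the top-left of the second — shapes on opposite sides of the horizontal midline have swapped in a mirror flip.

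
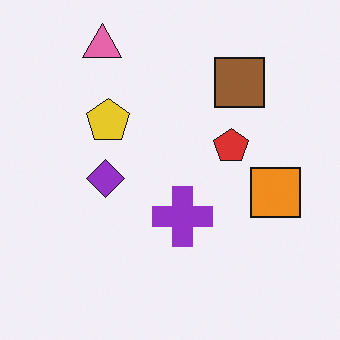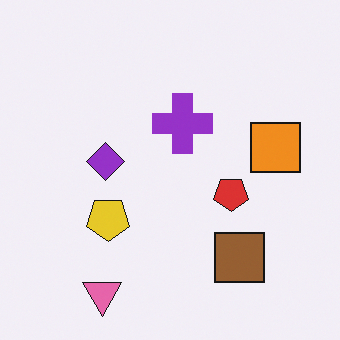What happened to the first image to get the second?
The image was flipped vertically (top ↔ bottom).

The pink triangle is in the top-left of the first image and the bottom-left of the second — shapes on opposite sides of the horizontal midline have swapped in a mirror flip.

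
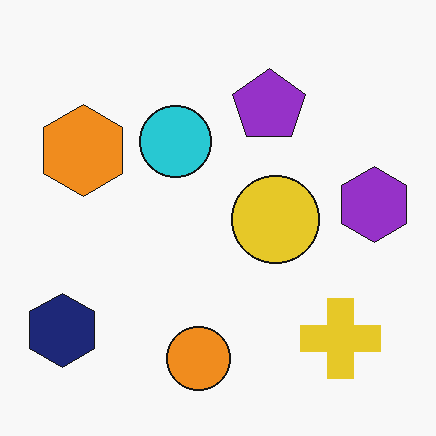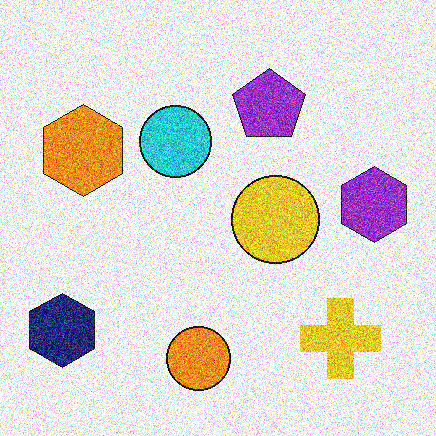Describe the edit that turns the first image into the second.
The transformation is: degraded with heavy additive noise.

Random speckle covers the whole image, including the flat background.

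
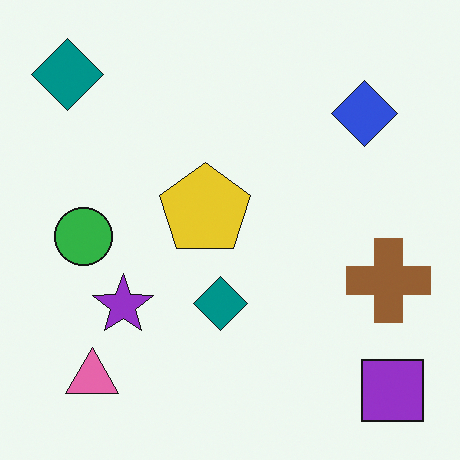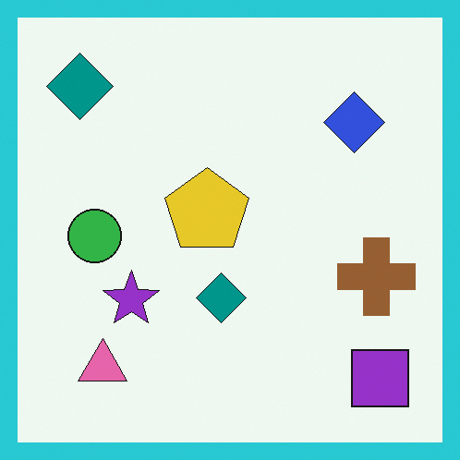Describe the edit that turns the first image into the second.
The transformation is: framed with a cyan border.

A solid cyan frame runs around the edge of the second image, with the content slightly shrunk inside it.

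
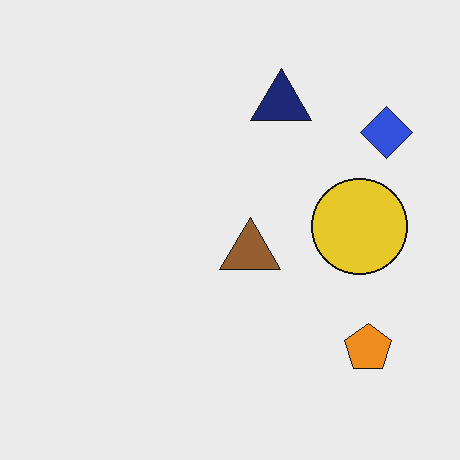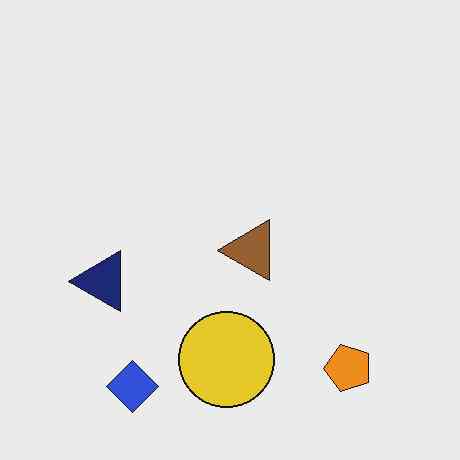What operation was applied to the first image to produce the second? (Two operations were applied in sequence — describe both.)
It was given moderate JPEG compression, then transposed (reflected across the top-left ↔ bottom-right diagonal).

Blocky 8×8 compression artifacts appear around shape edges and the flat background shows ringing — characteristic JPEG degradation. Shapes have swapped their row and column positions — what was in the top-right is now in the bottom-left — a diagonal reflection.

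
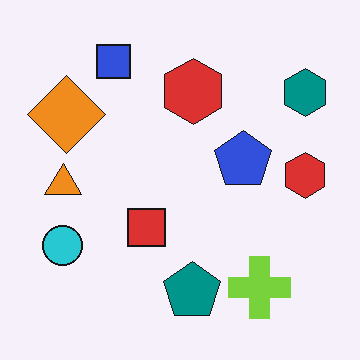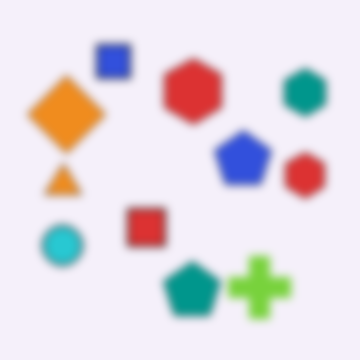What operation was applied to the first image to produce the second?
It was moderately blurred.

Shape edges and outlines are uniformly softened across the whole image.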